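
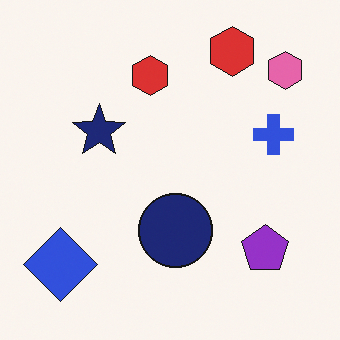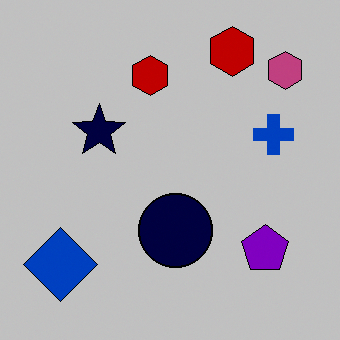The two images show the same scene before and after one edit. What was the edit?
The transformation is: aggressively posterized.

Each flat color has snapped to a coarser quantized level — most visibly, the near-white background has dropped to a flat grey.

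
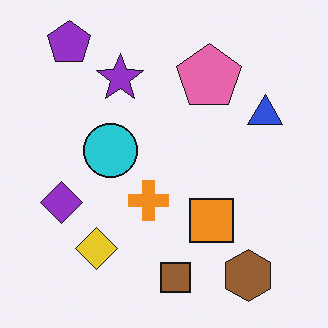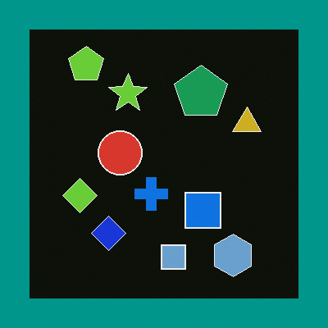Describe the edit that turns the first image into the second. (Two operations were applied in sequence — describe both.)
The second image is the first color-inverted (negative), then framed with a teal border.

The light background has become dark and every shape's color is its complement — a photographic negative. A solid teal frame runs around the edge of the second image, with the content slightly shrunk inside it.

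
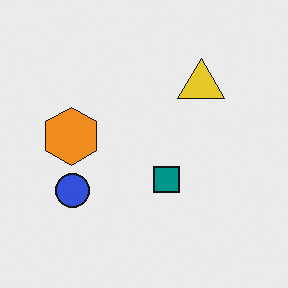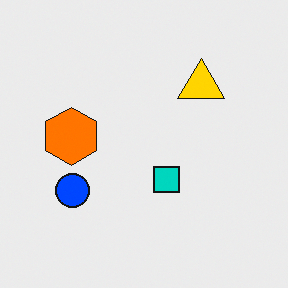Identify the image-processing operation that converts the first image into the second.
The image was heavily oversaturated.

All colors are more vivid — a global saturation change.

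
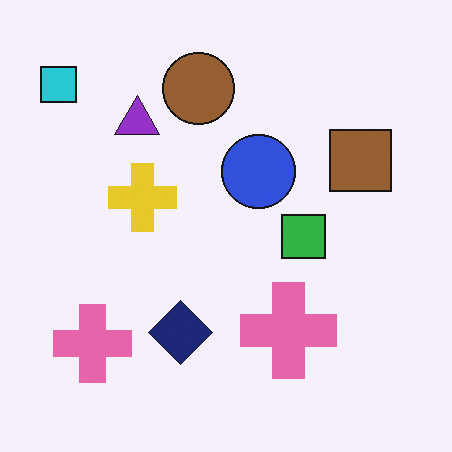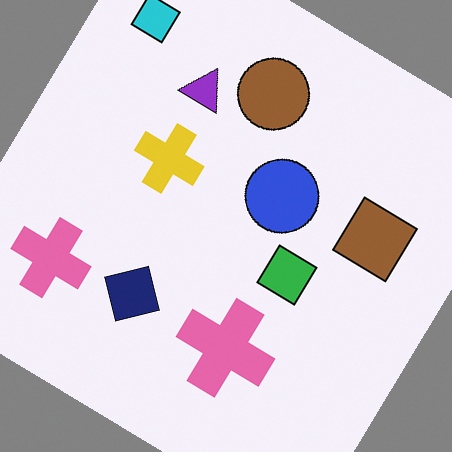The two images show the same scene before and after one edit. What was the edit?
The second image is the first rotated clockwise by a large amount — several tens of degrees.

Every shape is tilted by the same angle and the image corners show triangular fill wedges — a whole-image rotation by a non-right angle.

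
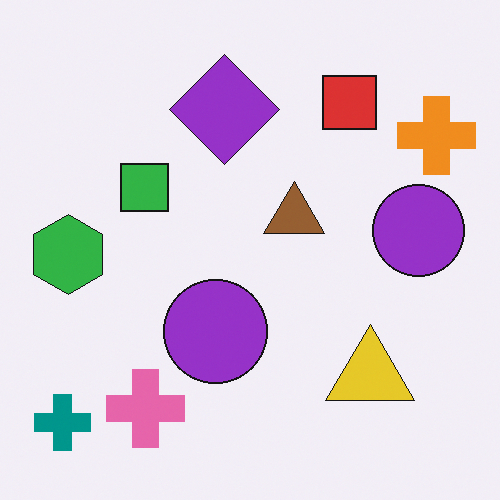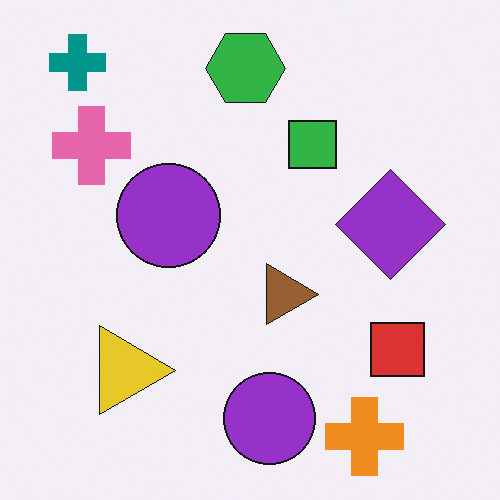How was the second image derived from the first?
The transformation is: rotated 90° clockwise.

The teal cross sits in the bottom-left of the first image and the top-left of the second — consistent with a whole-image 90° clockwise rotation.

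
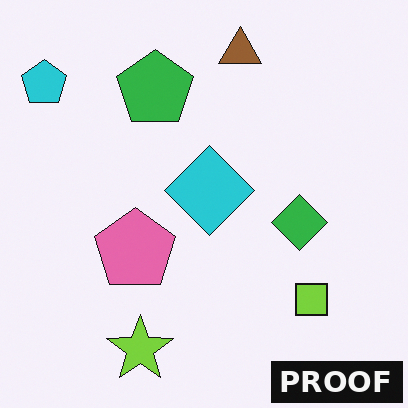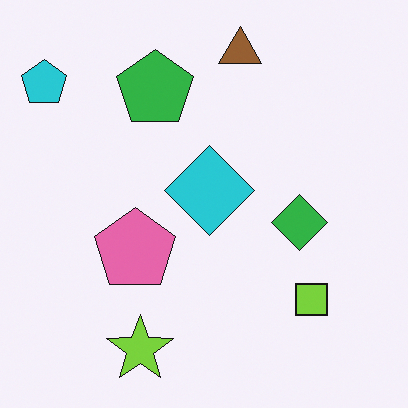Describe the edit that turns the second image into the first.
The transformation is: watermarked with the text "PROOF" in the lower-right corner.

A dark label reading "PROOF" appears in the lower-right corner.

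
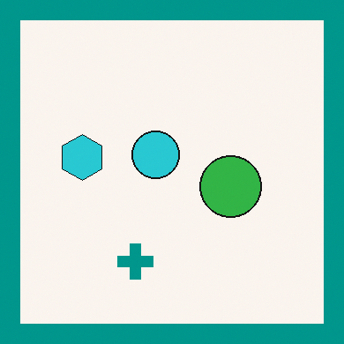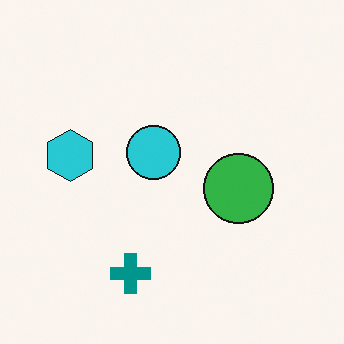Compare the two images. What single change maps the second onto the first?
The first image is the second framed with a teal border.

A solid teal frame runs around the edge of the first image, with the content slightly shrunk inside it.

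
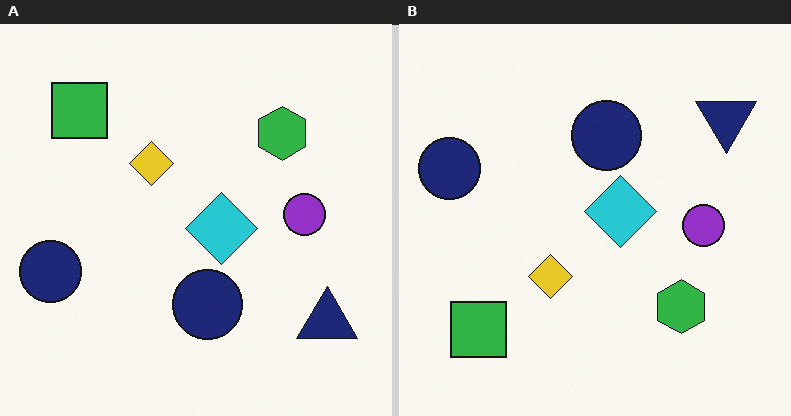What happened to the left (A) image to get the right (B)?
The transformation is: flipped vertically (top ↔ bottom).

The green square is in the top-left of the left (A) image and the bottom-left of the right (B) — shapes on opposite sides of the horizontal midline have swapped in a mirror flip.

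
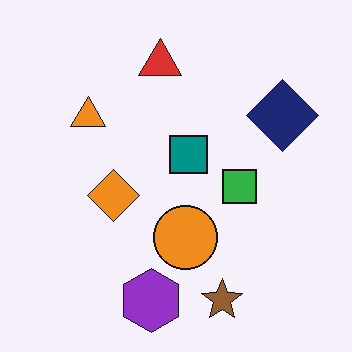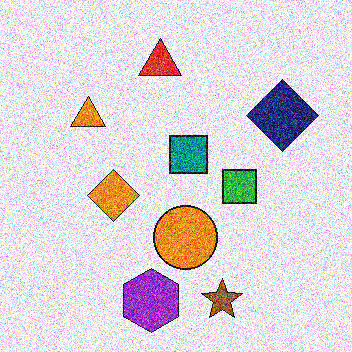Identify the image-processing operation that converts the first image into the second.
The image was degraded with heavy additive noise.

Random speckle covers the whole image, including the flat background.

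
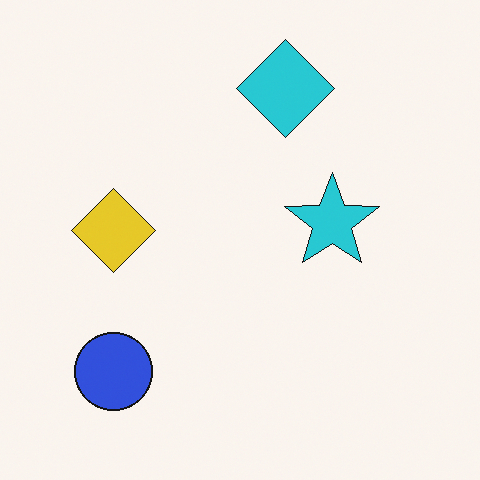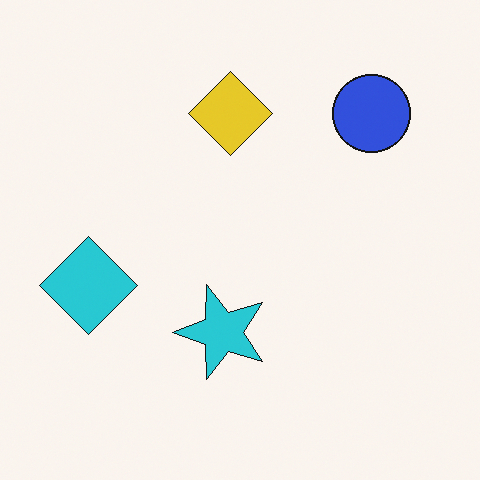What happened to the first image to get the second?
This is the original image transposed (reflected across the top-left ↔ bottom-right diagonal).

Shapes have swapped their row and column positions — what was in the top-right is now in the bottom-left — a diagonal reflection.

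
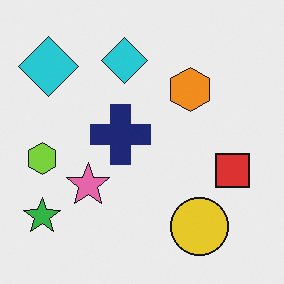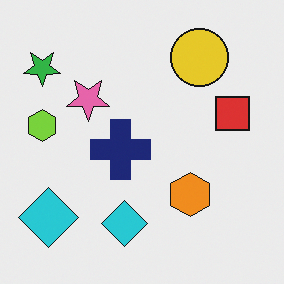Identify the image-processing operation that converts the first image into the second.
It was flipped vertically (top ↔ bottom).

The yellow circle is in the bottom-right of the first image and the top-right of the second — shapes on opposite sides of the horizontal midline have swapped in a mirror flip.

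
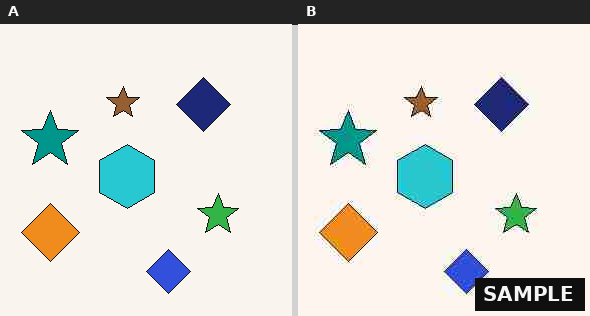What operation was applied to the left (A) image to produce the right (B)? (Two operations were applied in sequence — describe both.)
The right (B) image is the left (A) heavily JPEG-compressed with obvious blocking artifacts, then watermarked with the text "SAMPLE" in the lower-right corner.

Blocky 8×8 compression artifacts appear around shape edges and the flat background shows ringing — characteristic JPEG degradation. A dark label reading "SAMPLE" appears in the lower-right corner.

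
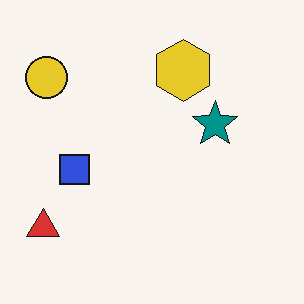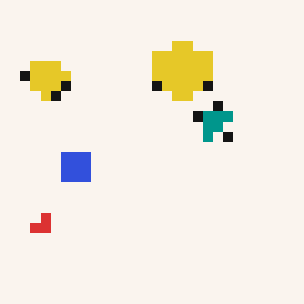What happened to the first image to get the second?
This is the original image heavily pixelated into large blocks.

Shapes are reduced to large square blocks; fine edges and outlines are lost — a downscale-then-upscale (mosaic) effect.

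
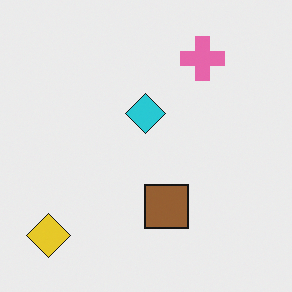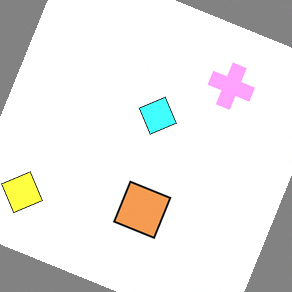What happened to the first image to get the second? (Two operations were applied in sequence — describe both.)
The image was noticeably brightened, then rotated clockwise by a clearly visible amount.

Every pixel — background and shapes alike — is uniformly brightened. Every shape is tilted by the same angle and the image corners show triangular fill wedges — a whole-image rotation by a non-right angle.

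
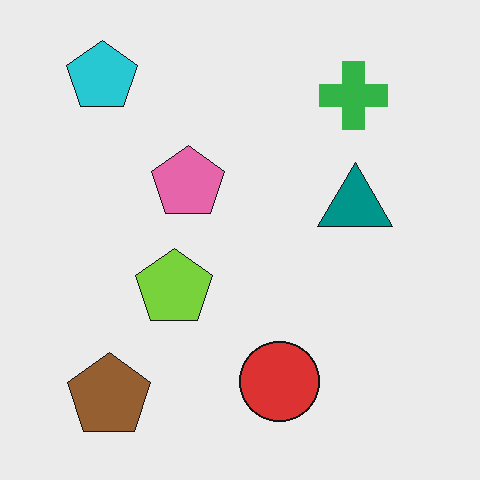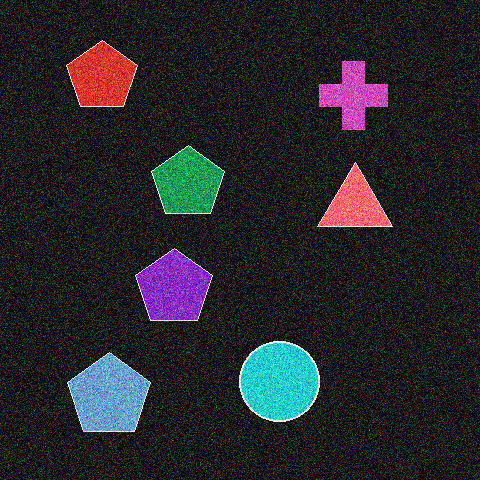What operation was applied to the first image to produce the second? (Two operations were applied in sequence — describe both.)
Color-inverted (negative), then degraded with strong gaussian noise.

The light background has become dark and every shape's color is its complement — a photographic negative. Random speckle covers the whole image, including the flat background.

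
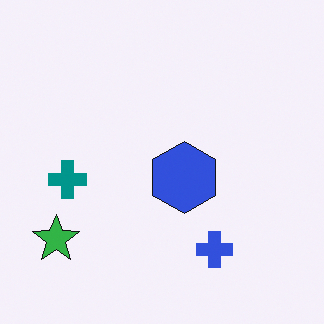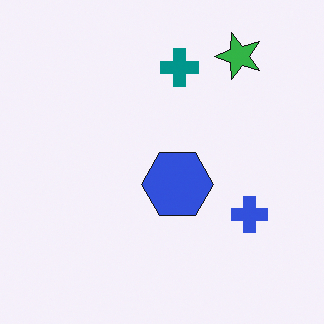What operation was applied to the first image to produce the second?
The second image is the first transposed (reflected across the top-left ↔ bottom-right diagonal).

Shapes have swapped their row and column positions — what was in the top-right is now in the bottom-left — a diagonal reflection.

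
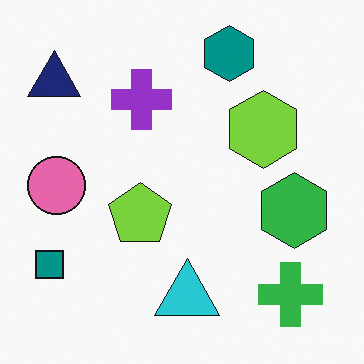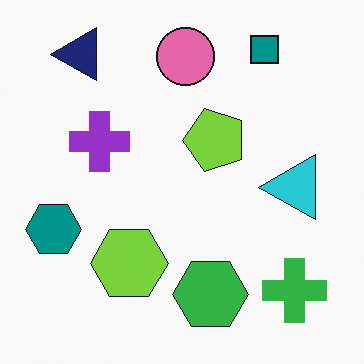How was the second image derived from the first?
The image was transposed (reflected across the top-left ↔ bottom-right diagonal).

Shapes have swapped their row and column positions — what was in the top-right is now in the bottom-left — a diagonal reflection.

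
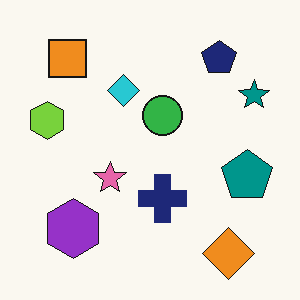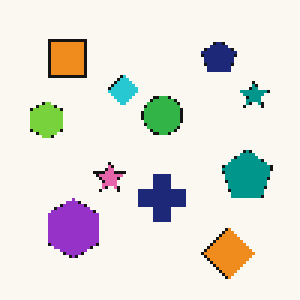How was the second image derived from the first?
The transformation is: lightly pixelated (a mild mosaic effect).

Shapes are reduced to large square blocks; fine edges and outlines are lost — a downscale-then-upscale (mosaic) effect.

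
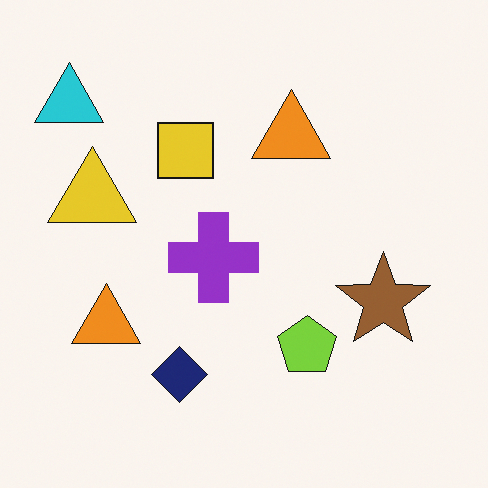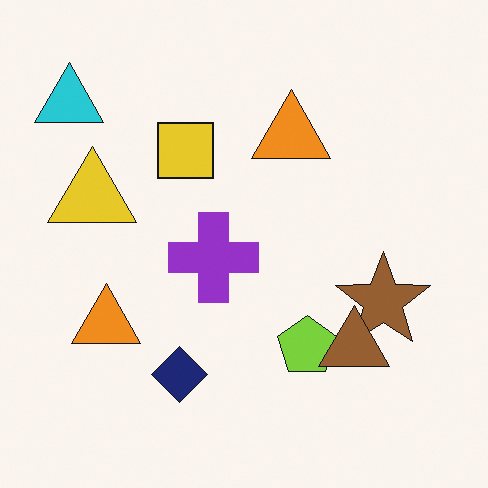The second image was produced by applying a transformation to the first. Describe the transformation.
It was overlaid with an additional brown triangle.

A brown triangle appears in the second image that is absent from the first.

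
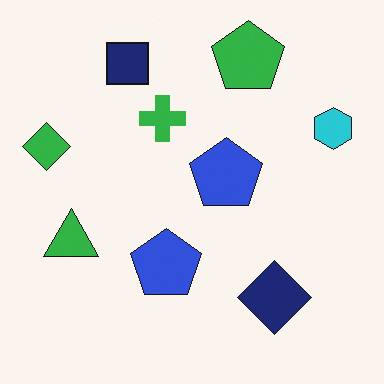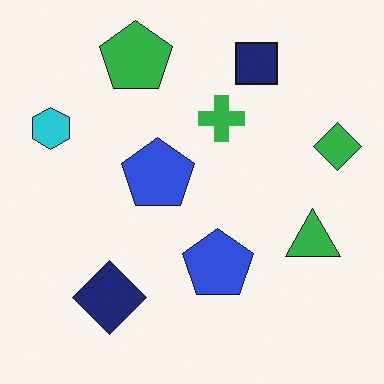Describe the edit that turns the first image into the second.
This is the original image flipped horizontally (left ↔ right).

The green diamond is in the left of the first image and the right of the second — shapes on opposite sides of the vertical midline have swapped in a mirror flip.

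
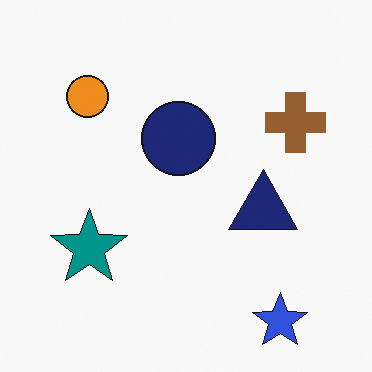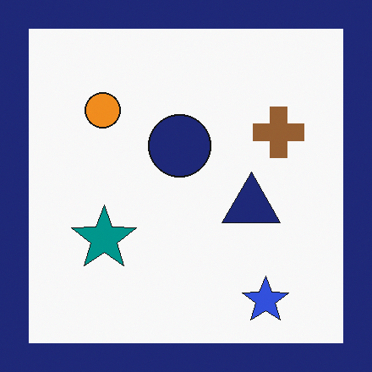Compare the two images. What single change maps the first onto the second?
Framed with a navy border.

A solid navy frame runs around the edge of the second image, with the content slightly shrunk inside it.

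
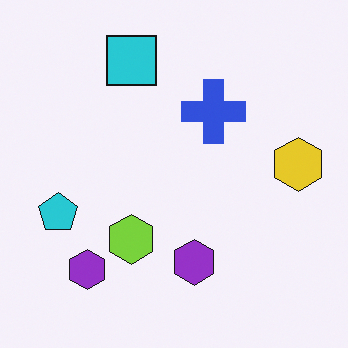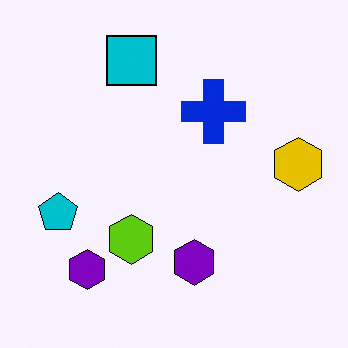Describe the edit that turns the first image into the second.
It was given slightly increased contrast.

Tones are pushed away from mid-grey across the whole image — a global contrast change.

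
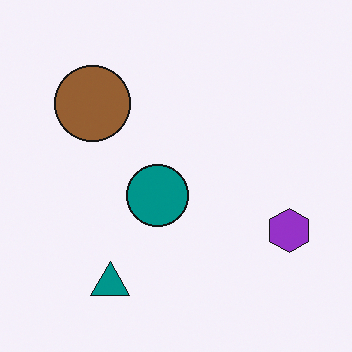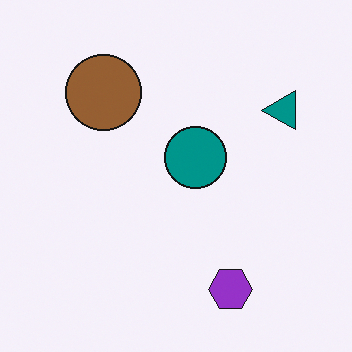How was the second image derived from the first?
It was transposed (reflected across the top-left ↔ bottom-right diagonal).

Shapes have swapped their row and column positions — what was in the top-right is now in the bottom-left — a diagonal reflection.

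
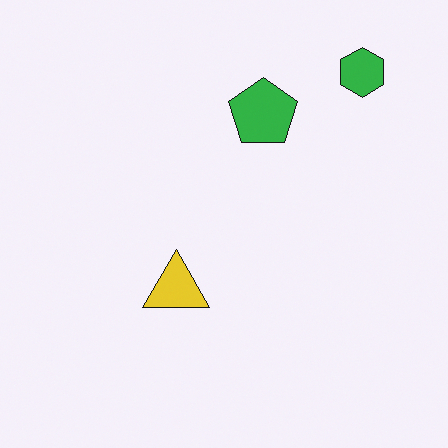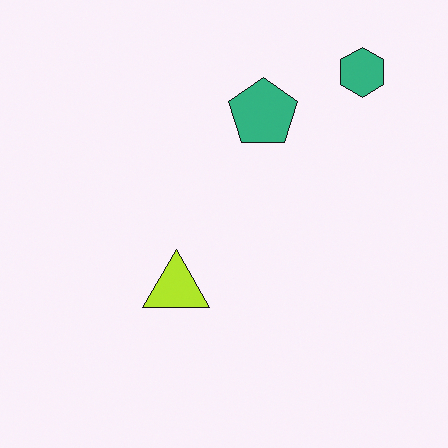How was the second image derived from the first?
The image was hue-shifted by a small amount.

Every shape's color has rotated by the same amount around the hue wheel — a uniform hue shift.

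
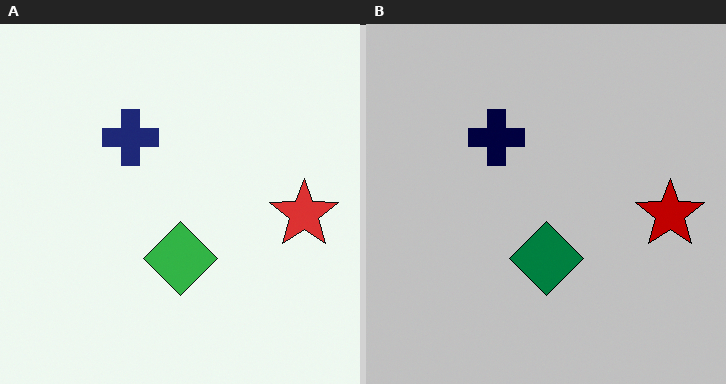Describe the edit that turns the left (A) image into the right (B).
The transformation is: heavily posterized to just a handful of flat colors.

Each flat color has snapped to a coarser quantized level — most visibly, the near-white background has dropped to a flat grey.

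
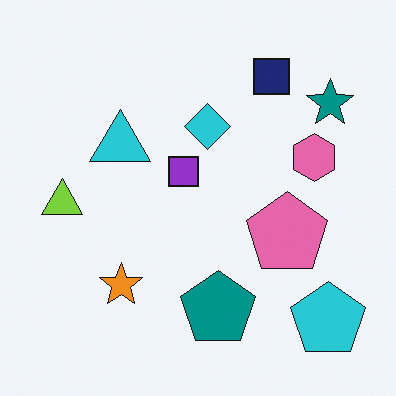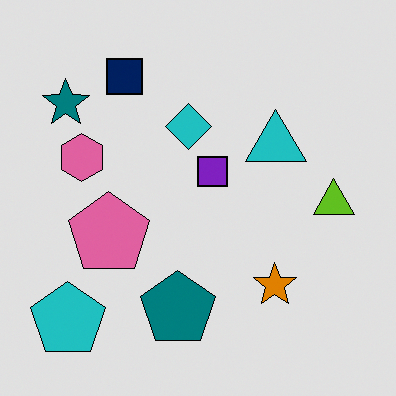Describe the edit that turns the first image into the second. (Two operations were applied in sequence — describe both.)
The second image is the first flipped horizontally (left ↔ right), then moderately posterized.

The lime triangle is in the left of the first image and the right of the second — shapes on opposite sides of the vertical midline have swapped in a mirror flip. Each flat color has snapped to a coarser quantized level — most visibly, the near-white background has dropped to a flat grey.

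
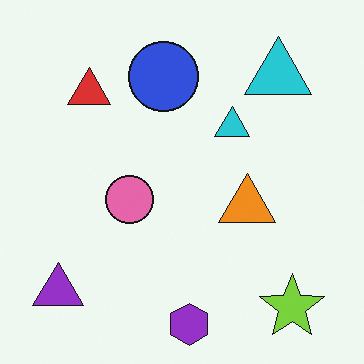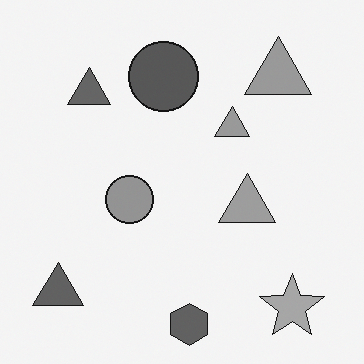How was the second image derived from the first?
The image was converted to grayscale.

All color is removed — every shape is now a shade of grey.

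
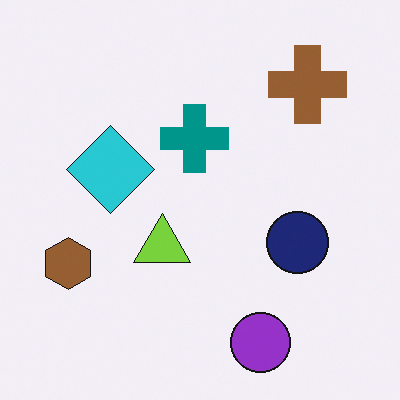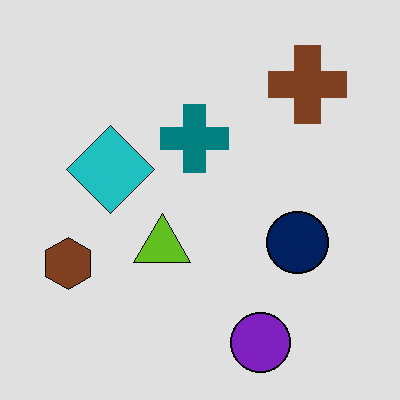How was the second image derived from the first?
The second image is the first posterized to a reduced palette.

Each flat color has snapped to a coarser quantized level — most visibly, the near-white background has dropped to a flat grey.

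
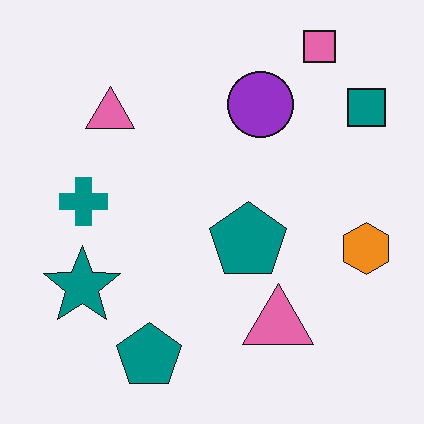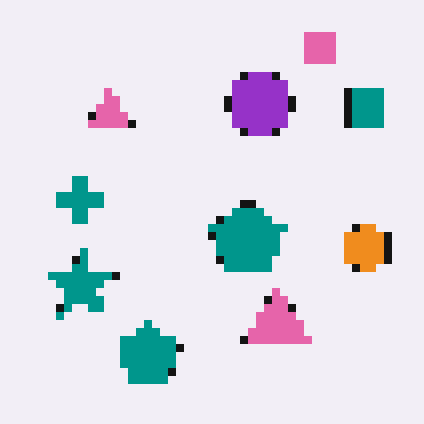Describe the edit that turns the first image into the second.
The transformation is: moderately pixelated.

Shapes are reduced to large square blocks; fine edges and outlines are lost — a downscale-then-upscale (mosaic) effect.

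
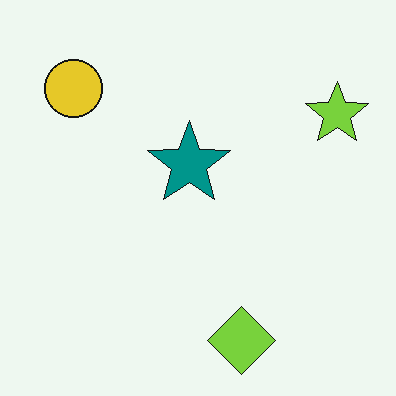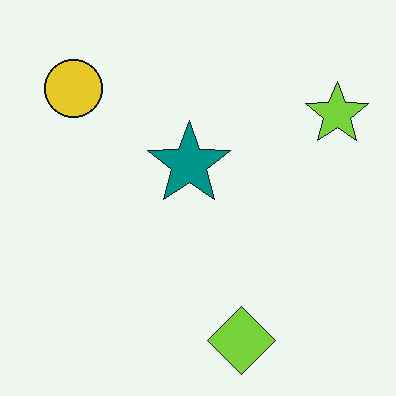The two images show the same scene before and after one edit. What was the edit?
The image was JPEG-compressed with visible artifacts.

Blocky 8×8 compression artifacts appear around shape edges and the flat background shows ringing — characteristic JPEG degradation.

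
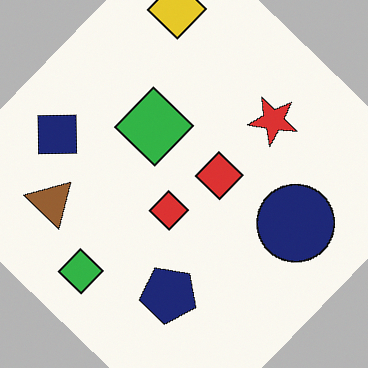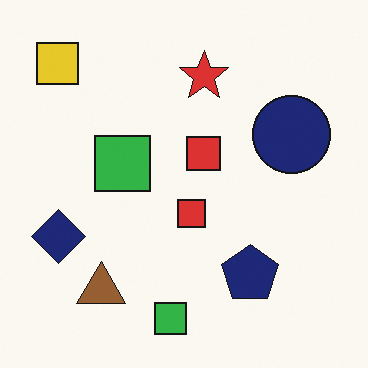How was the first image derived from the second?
The first image is the second rotated clockwise by a large amount — several tens of degrees.

Every shape is tilted by the same angle and the image corners show triangular fill wedges — a whole-image rotation by a non-right angle.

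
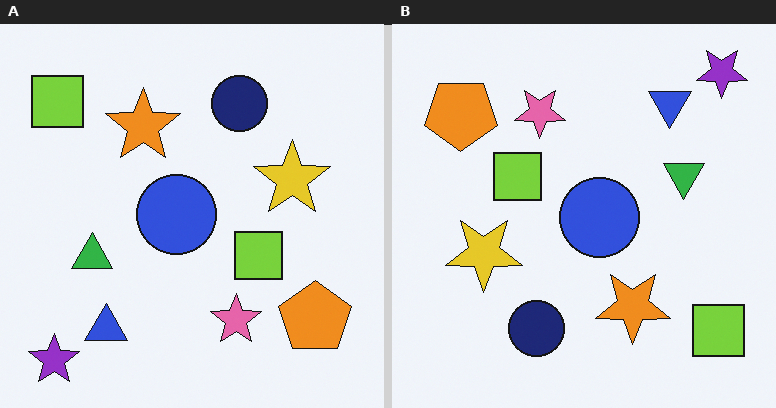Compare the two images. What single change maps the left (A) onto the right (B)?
The right (B) image is the left (A) rotated 180°.

The purple star sits in the bottom-left of the left (A) image and the top-right of the right (B) — consistent with a whole-image 180° rotation.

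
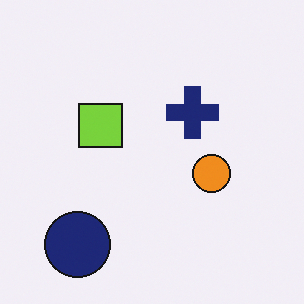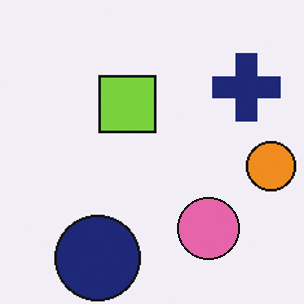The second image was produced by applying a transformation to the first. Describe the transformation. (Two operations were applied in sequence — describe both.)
The transformation is: cropped slightly and scaled back up, then overlaid with an additional pink circle.

The visible shapes are larger and the field of view is narrower; shapes near the original edges may be partly or wholly outside the frame — a crop-and-rescale. A pink circle appears in the second image that is absent from the first.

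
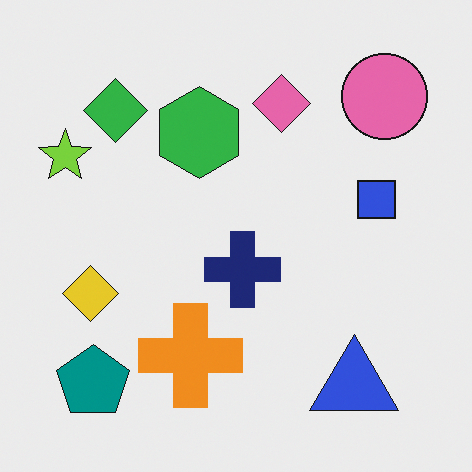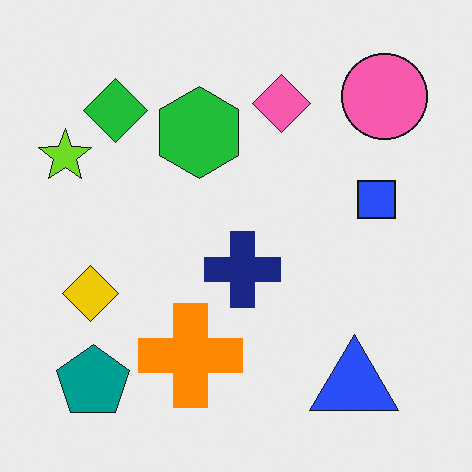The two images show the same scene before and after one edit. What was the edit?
It was slightly oversaturated.

All colors are more vivid — a global saturation change.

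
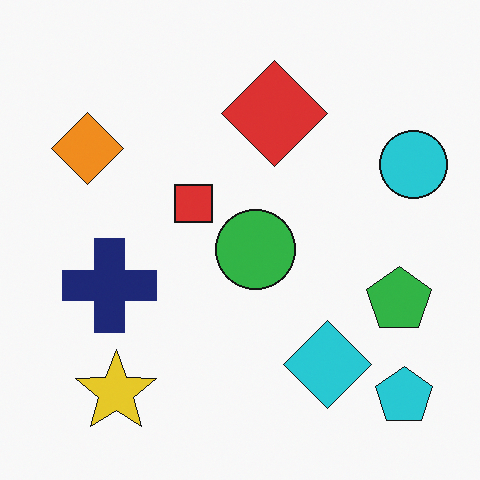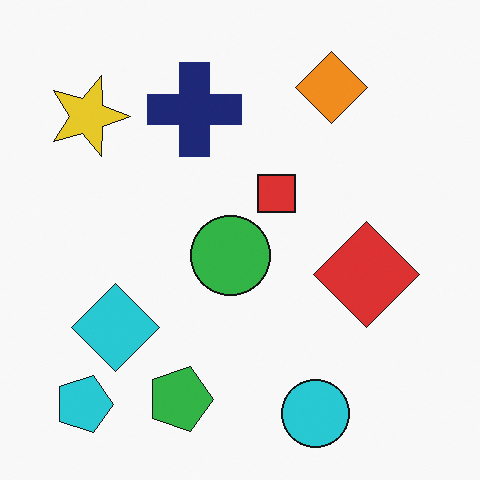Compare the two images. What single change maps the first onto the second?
This is the original image rotated 90° clockwise.

The cyan pentagon sits in the bottom-right of the first image and the bottom-left of the second — consistent with a whole-image 90° clockwise rotation.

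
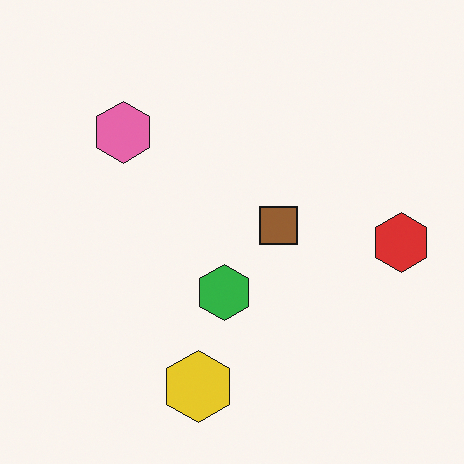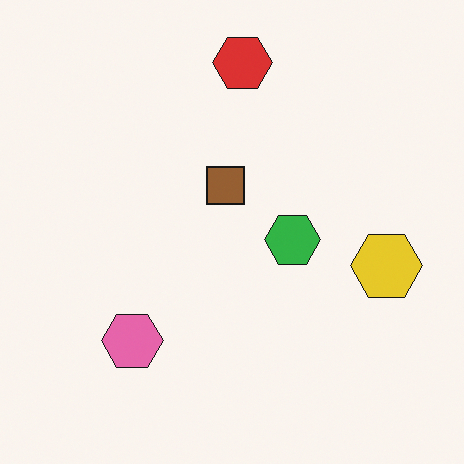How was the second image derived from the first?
The transformation is: rotated 90° counter-clockwise.

The red hexagon sits in the right of the first image and the top of the second — consistent with a whole-image 90° counter-clockwise rotation.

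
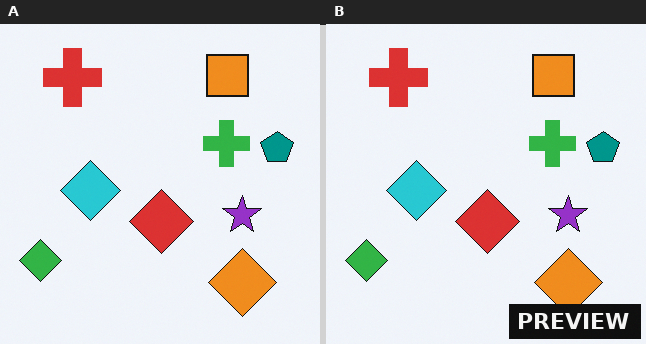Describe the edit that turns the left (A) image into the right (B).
The image was watermarked with the text "PREVIEW" in the lower-right corner.

A dark label reading "PREVIEW" appears in the lower-right corner.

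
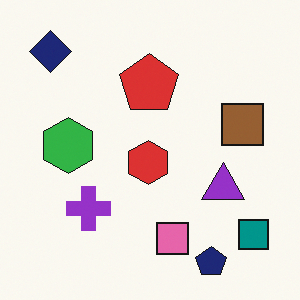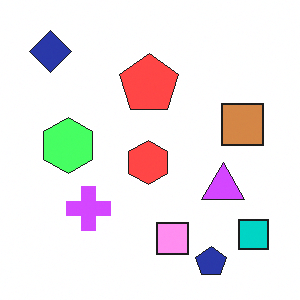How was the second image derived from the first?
It was brightened a lot.

Every pixel — background and shapes alike — is uniformly brightened.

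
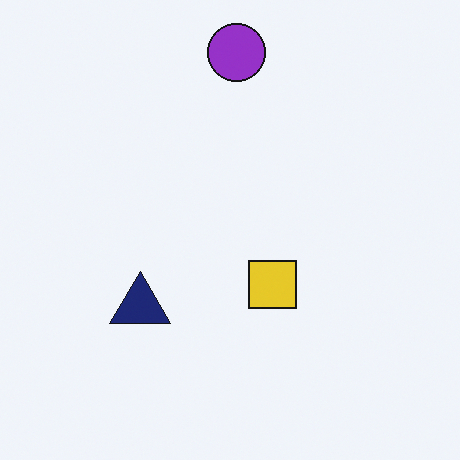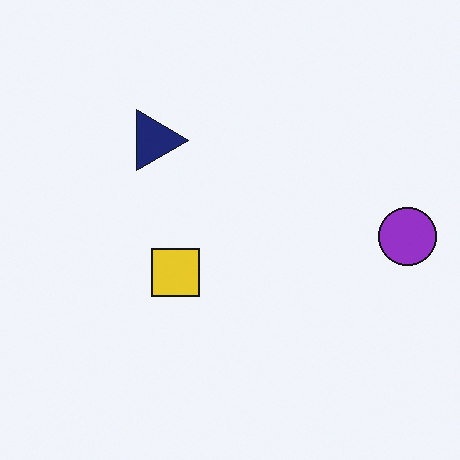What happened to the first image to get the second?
The transformation is: rotated 90° clockwise.

The purple circle sits in the top of the first image and the right of the second — consistent with a whole-image 90° clockwise rotation.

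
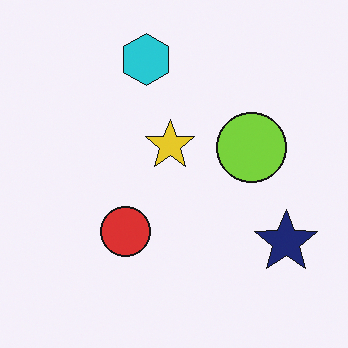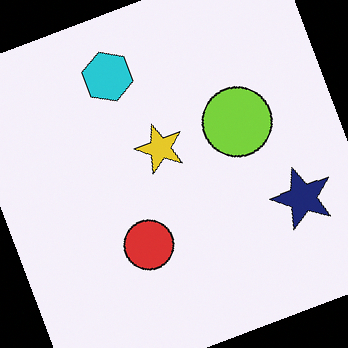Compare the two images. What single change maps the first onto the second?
Rotated counter-clockwise by a moderate amount.

Every shape is tilted by the same angle and the image corners show triangular fill wedges — a whole-image rotation by a non-right angle.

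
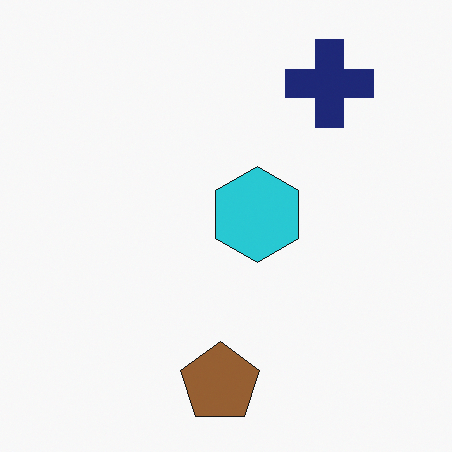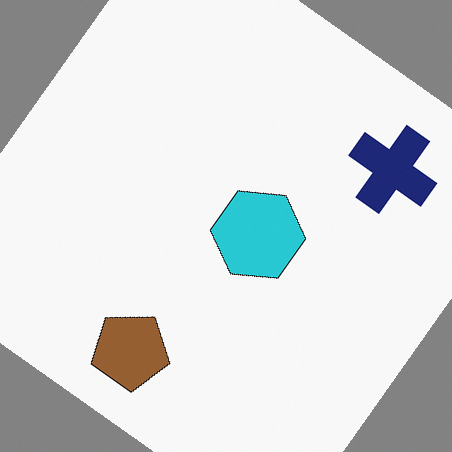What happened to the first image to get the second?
Rotated clockwise by a large amount — several tens of degrees.

Every shape is tilted by the same angle and the image corners show triangular fill wedges — a whole-image rotation by a non-right angle.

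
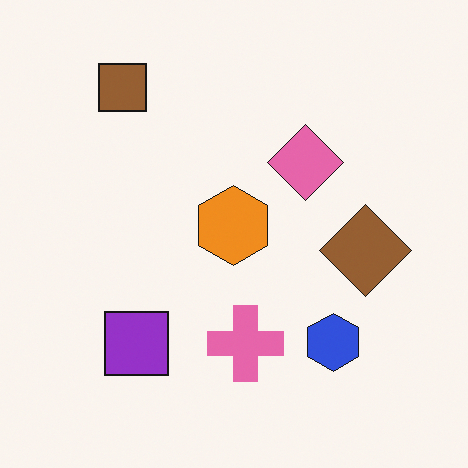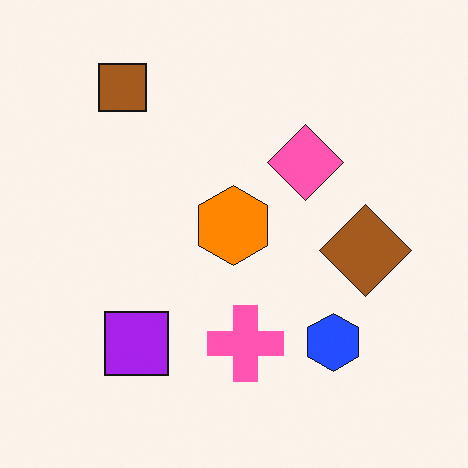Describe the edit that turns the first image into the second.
It was slightly oversaturated.

All colors are more vivid — a global saturation change.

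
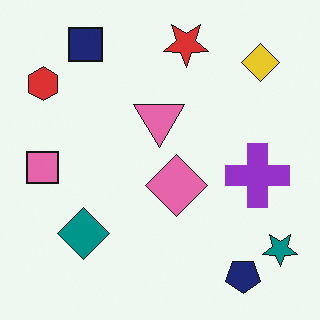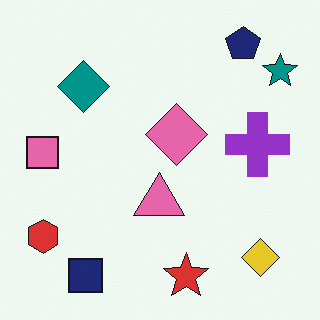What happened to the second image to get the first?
The image was flipped vertically (top ↔ bottom).

The navy pentagon is in the top-right of the second image and the bottom-right of the first — shapes on opposite sides of the horizontal midline have swapped in a mirror flip.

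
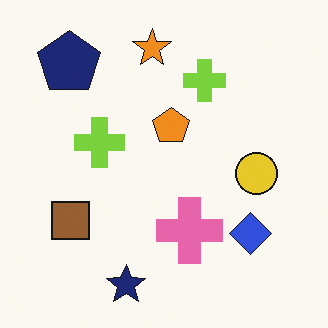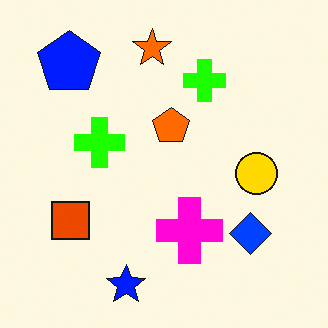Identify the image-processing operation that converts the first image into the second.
The image was heavily oversaturated.

All colors are more vivid — a global saturation change.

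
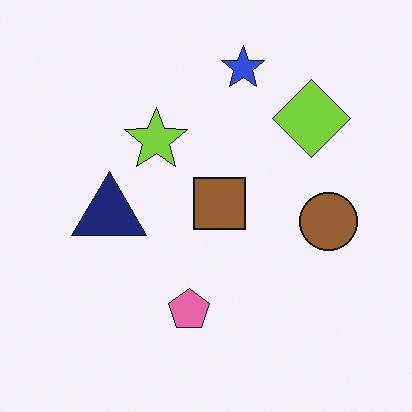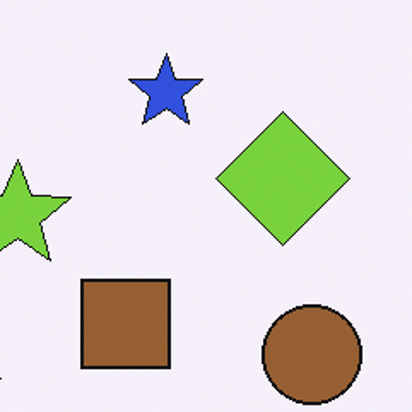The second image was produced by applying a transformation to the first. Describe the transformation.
This is the original image cropped to a noticeably smaller region and rescaled.

The visible shapes are larger and the field of view is narrower; shapes near the original edges may be partly or wholly outside the frame — a crop-and-rescale.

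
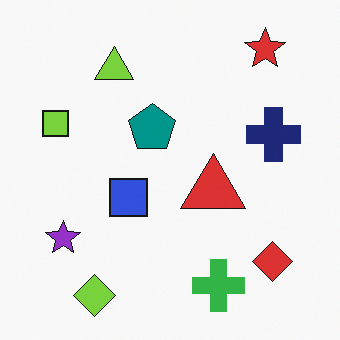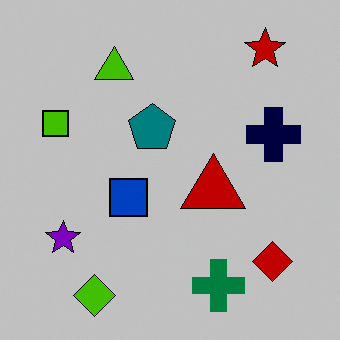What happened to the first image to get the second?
It was aggressively posterized.

Each flat color has snapped to a coarser quantized level — most visibly, the near-white background has dropped to a flat grey.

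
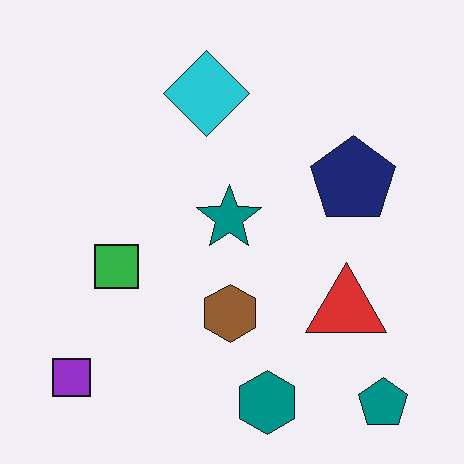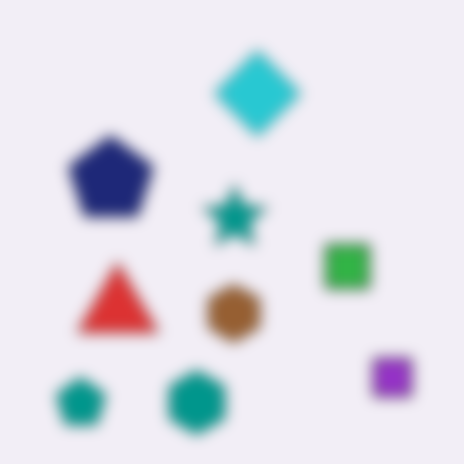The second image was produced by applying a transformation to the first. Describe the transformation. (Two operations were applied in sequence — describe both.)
The second image is the first flipped horizontally (left ↔ right), then heavily blurred.

The purple square is in the bottom-left of the first image and the bottom-right of the second — shapes on opposite sides of the vertical midline have swapped in a mirror flip. Shape edges and outlines are uniformly softened across the whole image.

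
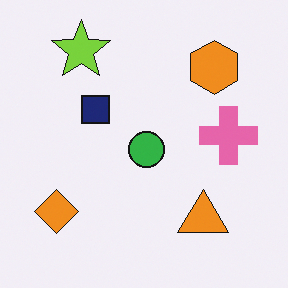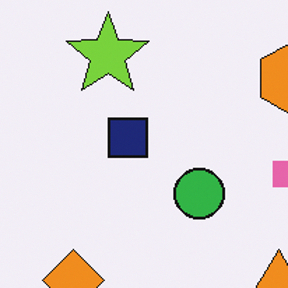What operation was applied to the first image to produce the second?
It was cropped slightly and scaled back up.

The visible shapes are larger and the field of view is narrower; shapes near the original edges may be partly or wholly outside the frame — a crop-and-rescale.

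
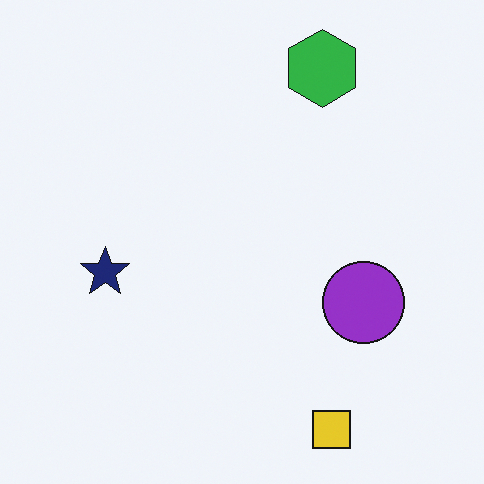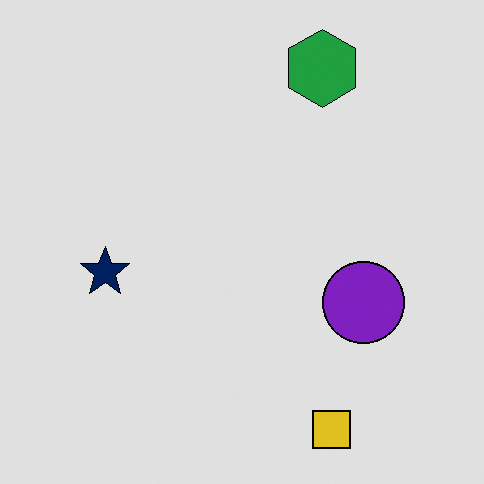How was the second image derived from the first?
This is the original image moderately posterized.

Each flat color has snapped to a coarser quantized level — most visibly, the near-white background has dropped to a flat grey.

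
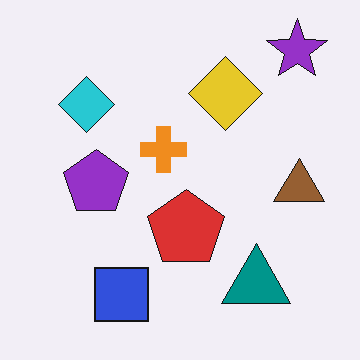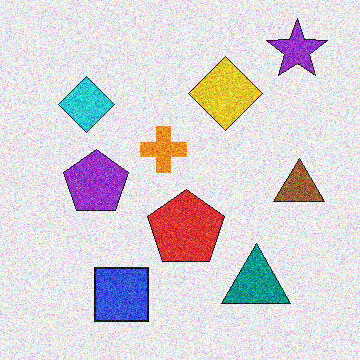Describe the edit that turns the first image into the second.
The second image is the first degraded with a thick layer of grain.

Random speckle covers the whole image, including the flat background.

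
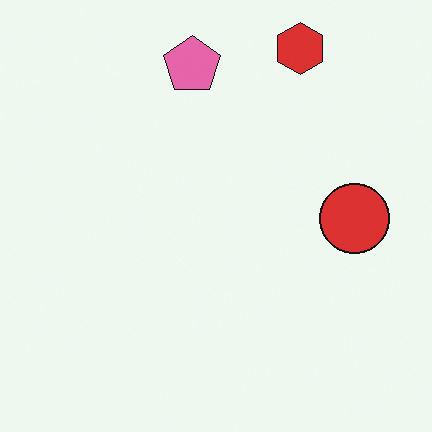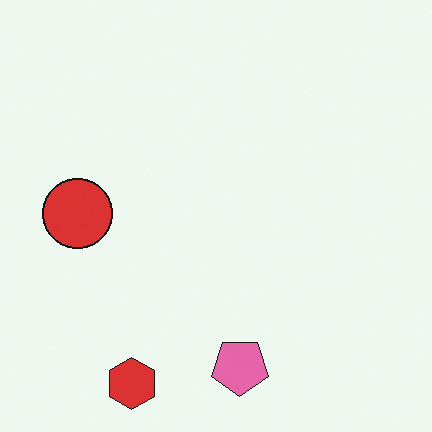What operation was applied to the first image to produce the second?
This is the original image rotated 180°.

The red hexagon sits in the top-right of the first image and the bottom-left of the second — consistent with a whole-image 180° rotation.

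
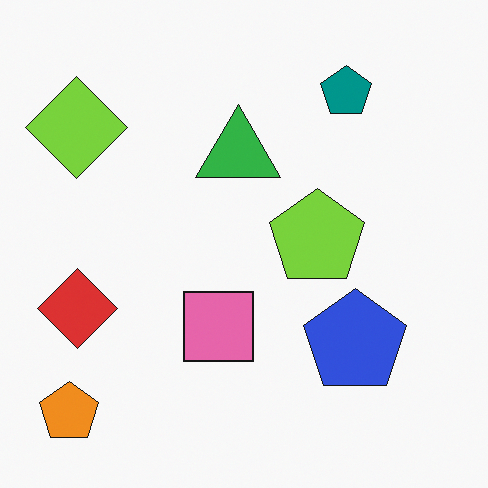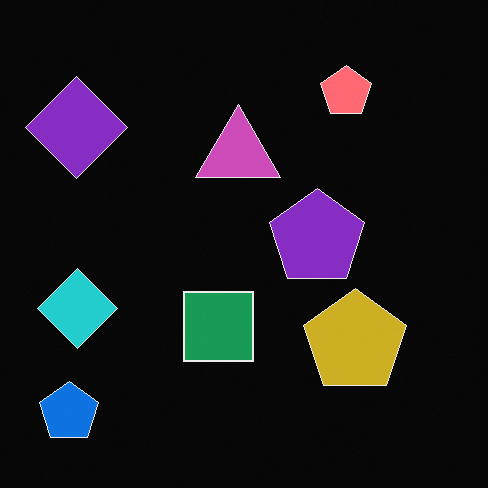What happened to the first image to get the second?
Color-inverted (negative).

The light background has become dark and every shape's color is its complement — a photographic negative.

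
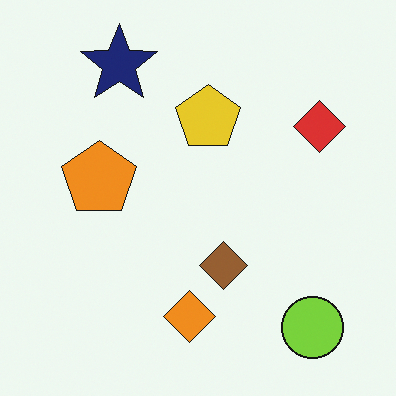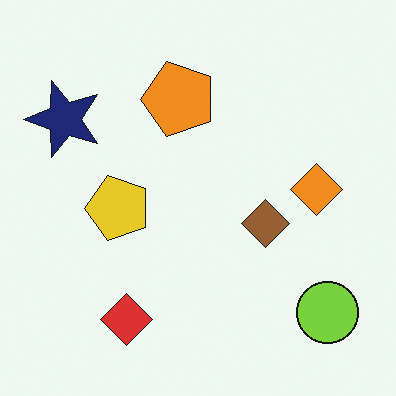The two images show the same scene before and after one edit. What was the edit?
It was transposed (reflected across the top-left ↔ bottom-right diagonal).

Shapes have swapped their row and column positions — what was in the top-right is now in the bottom-left — a diagonal reflection.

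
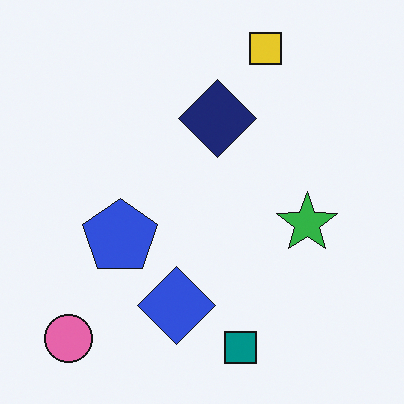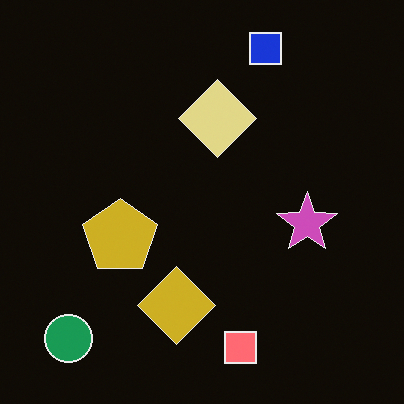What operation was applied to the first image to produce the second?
It was color-inverted (negative).

The light background has become dark and every shape's color is its complement — a photographic negative.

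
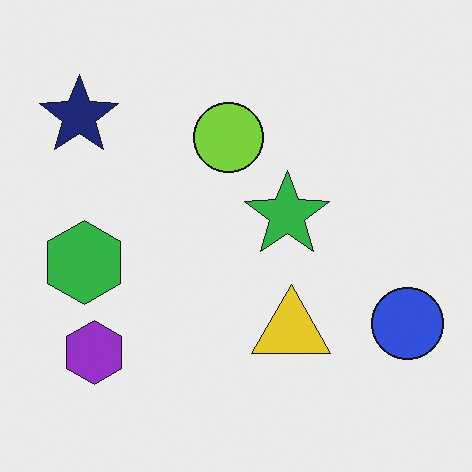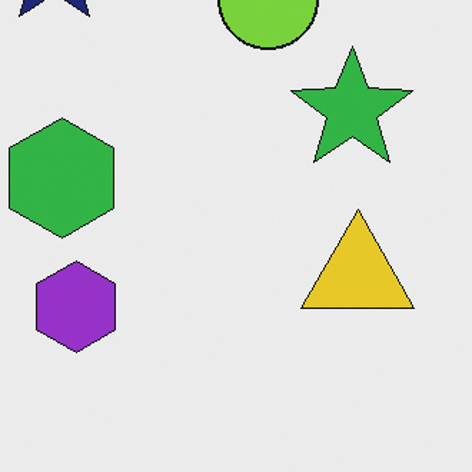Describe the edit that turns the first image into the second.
The second image is the first cropped slightly and scaled back up.

The visible shapes are larger and the field of view is narrower; shapes near the original edges may be partly or wholly outside the frame — a crop-and-rescale.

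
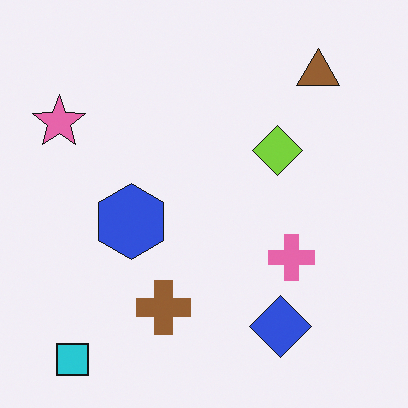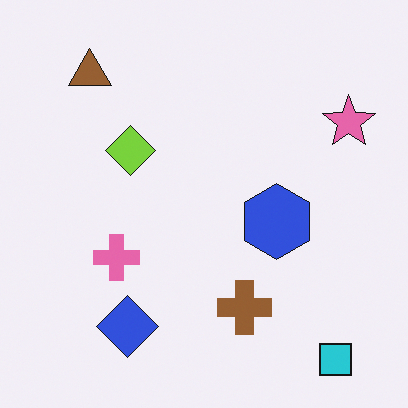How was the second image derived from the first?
This is the original image flipped horizontally (left ↔ right).

The pink star is in the top-left of the first image and the top-right of the second — shapes on opposite sides of the vertical midline have swapped in a mirror flip.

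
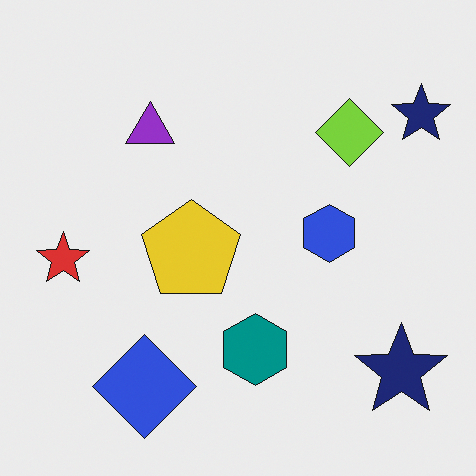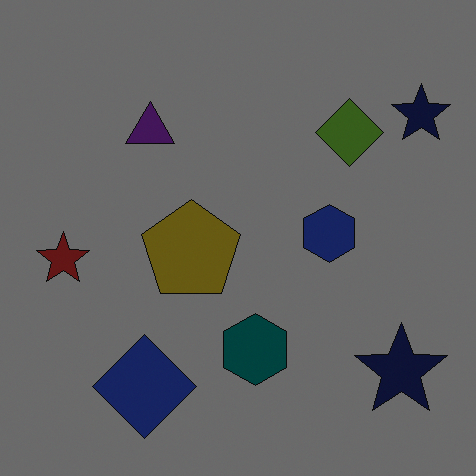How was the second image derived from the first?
Substantially darkened.

Every pixel — background and shapes alike — is uniformly darkened.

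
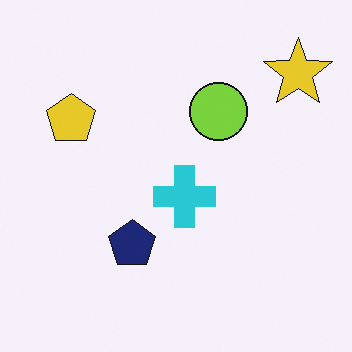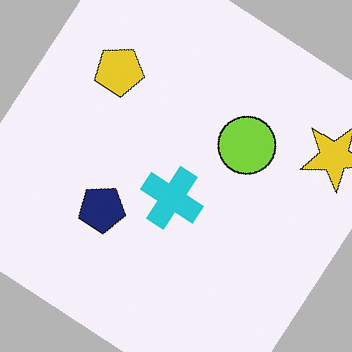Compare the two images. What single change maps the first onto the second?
The image was rotated clockwise by a large amount — several tens of degrees.

Every shape is tilted by the same angle and the image corners show triangular fill wedges — a whole-image rotation by a non-right angle.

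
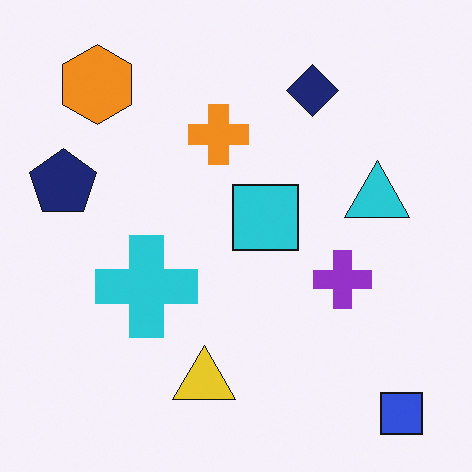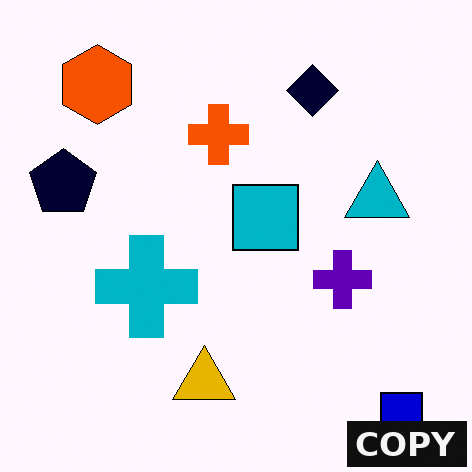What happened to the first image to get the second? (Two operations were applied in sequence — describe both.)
It was boosted in contrast, then watermarked with the text "COPY" in the lower-right corner.

Tones are pushed away from mid-grey across the whole image — a global contrast change. A dark label reading "COPY" appears in the lower-right corner.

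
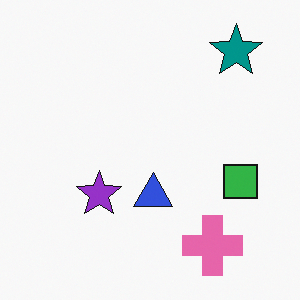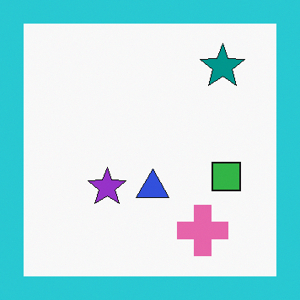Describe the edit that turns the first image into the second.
Framed with a cyan border.

A solid cyan frame runs around the edge of the second image, with the content slightly shrunk inside it.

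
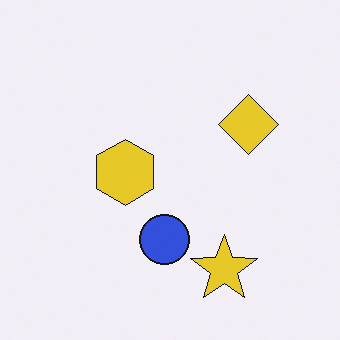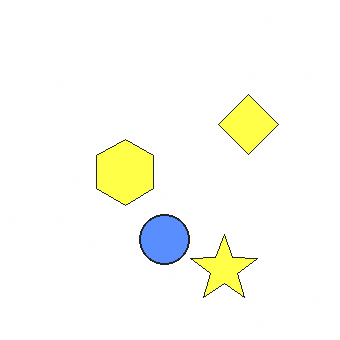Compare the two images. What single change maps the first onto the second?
Brightened a lot.

Every pixel — background and shapes alike — is uniformly brightened.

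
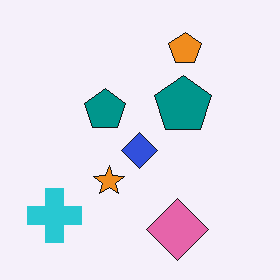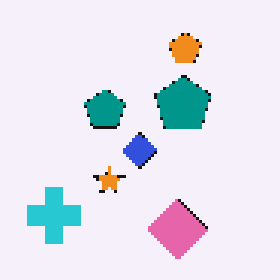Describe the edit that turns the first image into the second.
It was mildly pixelated.

Shapes are reduced to large square blocks; fine edges and outlines are lost — a downscale-then-upscale (mosaic) effect.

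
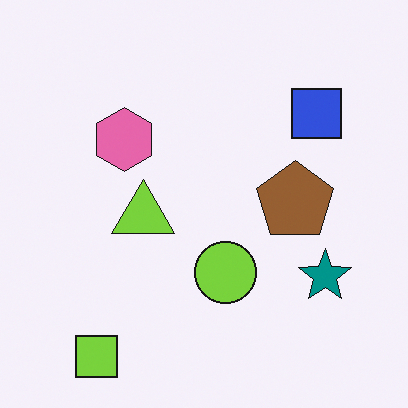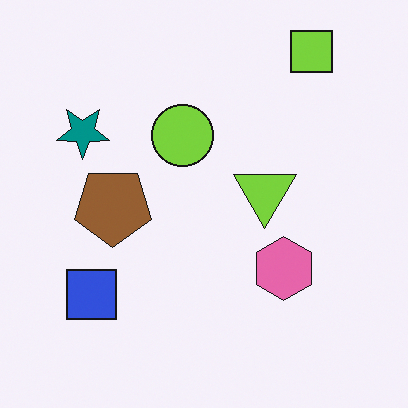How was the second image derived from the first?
The transformation is: rotated 180°.

The lime square sits in the bottom-left of the first image and the top-right of the second — consistent with a whole-image 180° rotation.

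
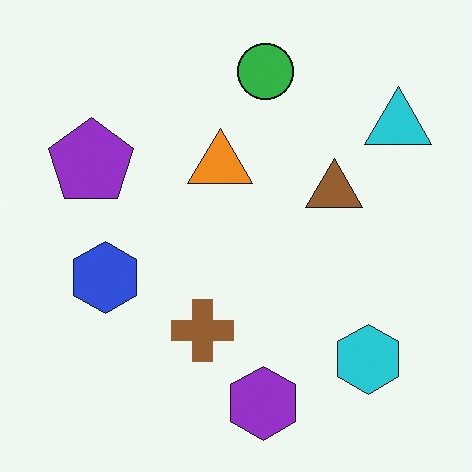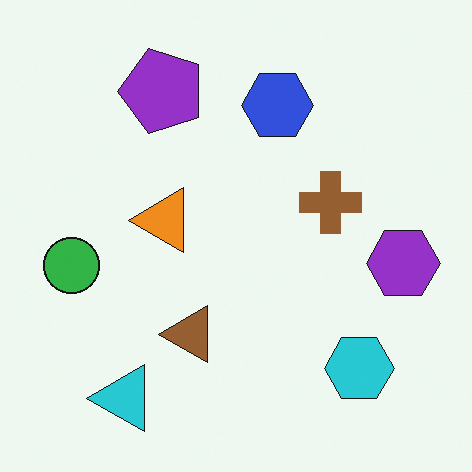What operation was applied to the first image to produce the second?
It was transposed (reflected across the top-left ↔ bottom-right diagonal).

Shapes have swapped their row and column positions — what was in the top-right is now in the bottom-left — a diagonal reflection.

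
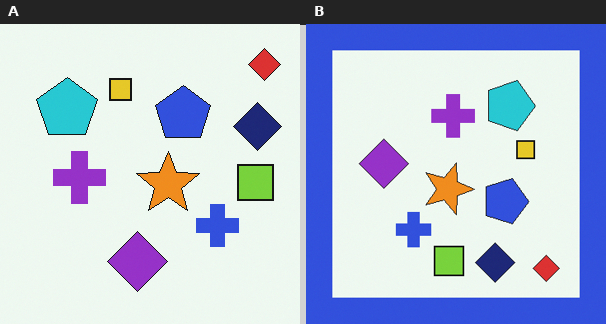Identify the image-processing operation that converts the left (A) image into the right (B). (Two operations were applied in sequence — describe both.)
The image was rotated 90° clockwise, then framed with a blue border.

The red diamond sits in the top-right of the left (A) image and the bottom-right of the right (B) — consistent with a whole-image 90° clockwise rotation. A solid blue frame runs around the edge of the right (B) image, with the content slightly shrunk inside it.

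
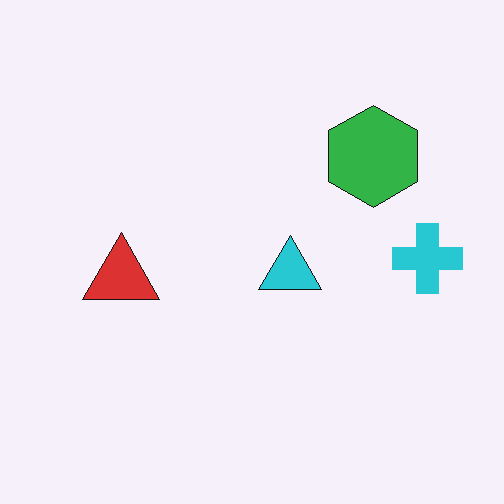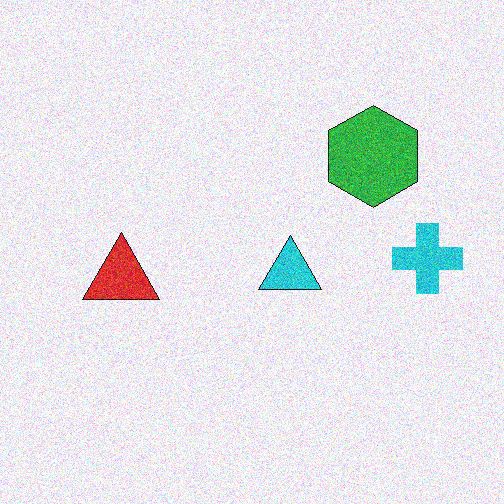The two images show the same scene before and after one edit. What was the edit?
This is the original image degraded with moderate additive noise.

Random speckle covers the whole image, including the flat background.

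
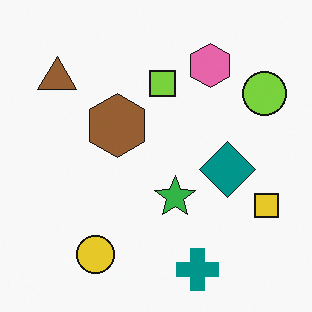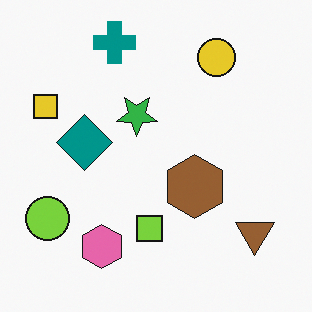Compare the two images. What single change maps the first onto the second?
The second image is the first rotated 180°.

The brown triangle sits in the top-left of the first image and the bottom-right of the second — consistent with a whole-image 180° rotation.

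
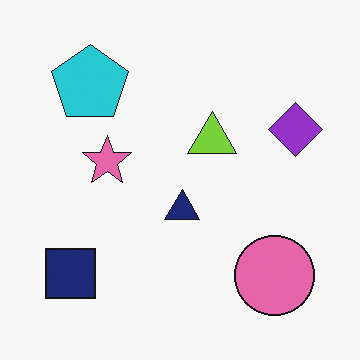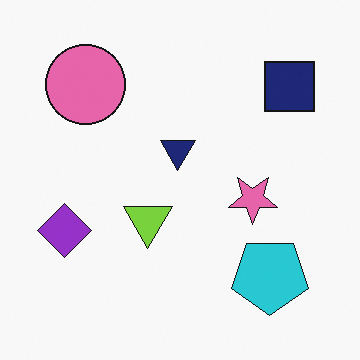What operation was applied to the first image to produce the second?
This is the original image rotated 180°.

The navy square sits in the bottom-left of the first image and the top-right of the second — consistent with a whole-image 180° rotation.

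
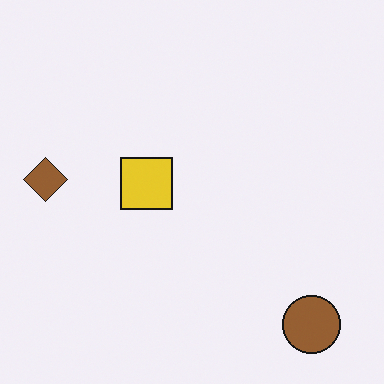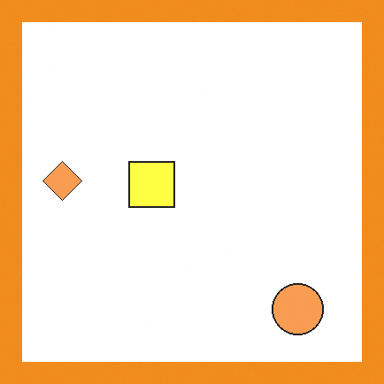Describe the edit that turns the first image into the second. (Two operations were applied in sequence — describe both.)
Brightened a lot, then framed with a orange border.

Every pixel — background and shapes alike — is uniformly brightened. A solid orange frame runs around the edge of the second image, with the content slightly shrunk inside it.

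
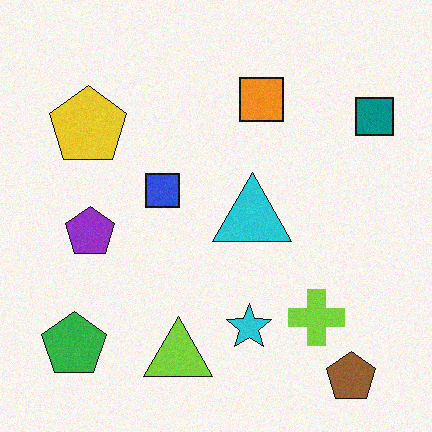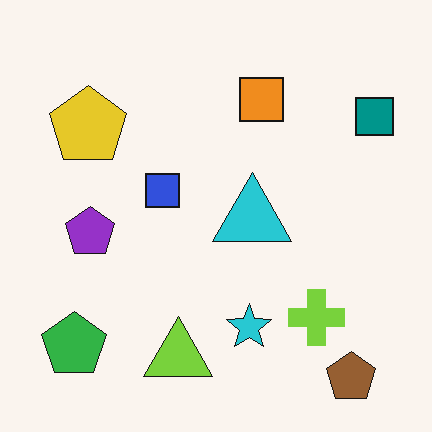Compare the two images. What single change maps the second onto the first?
It was degraded with a light layer of grain.

Random speckle covers the whole image, including the flat background.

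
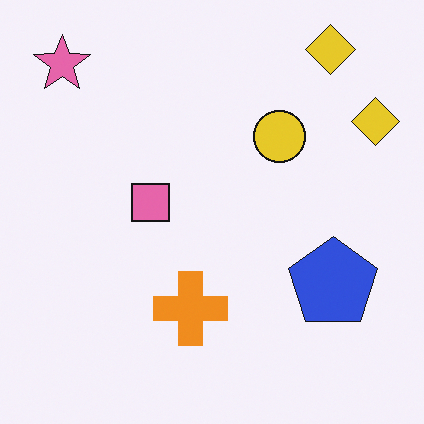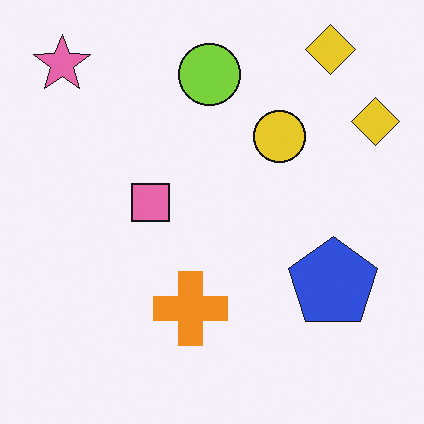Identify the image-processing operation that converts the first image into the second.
Overlaid with an additional lime circle.

A lime circle appears in the second image that is absent from the first.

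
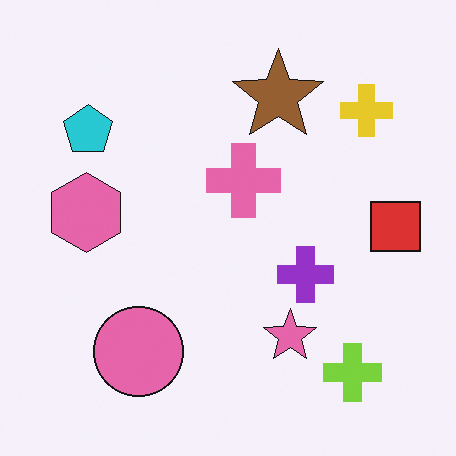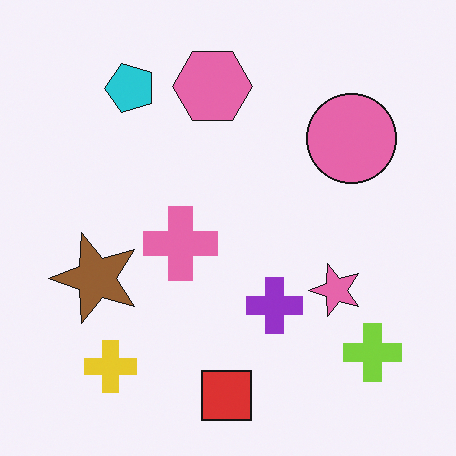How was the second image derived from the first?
Transposed (reflected across the top-left ↔ bottom-right diagonal).

Shapes have swapped their row and column positions — what was in the top-right is now in the bottom-left — a diagonal reflection.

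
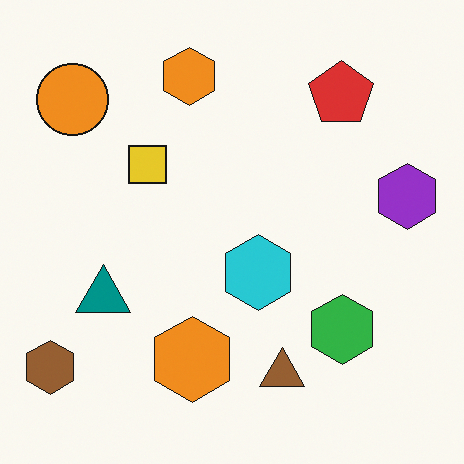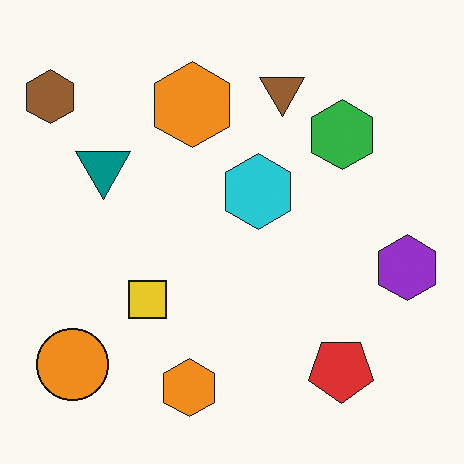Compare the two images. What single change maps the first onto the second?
This is the original image flipped vertically (top ↔ bottom).

The brown triangle is in the bottom of the first image and the top of the second — shapes on opposite sides of the horizontal midline have swapped in a mirror flip.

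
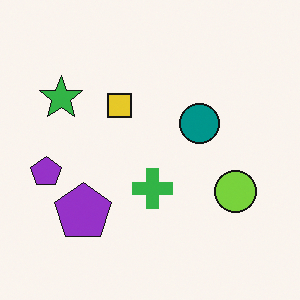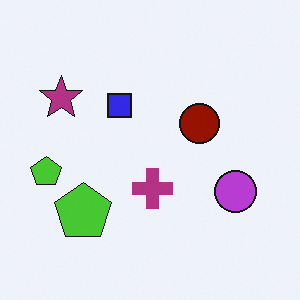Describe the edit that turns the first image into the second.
The second image is the first hue-shifted through roughly half the color wheel.

Every shape's color has rotated by the same amount around the hue wheel — a uniform hue shift.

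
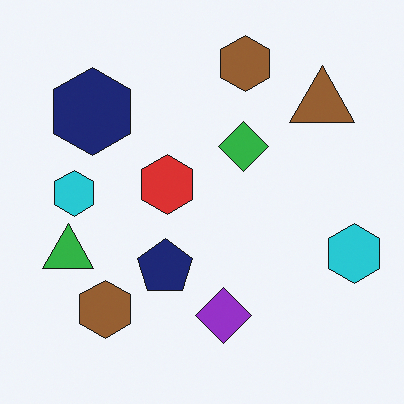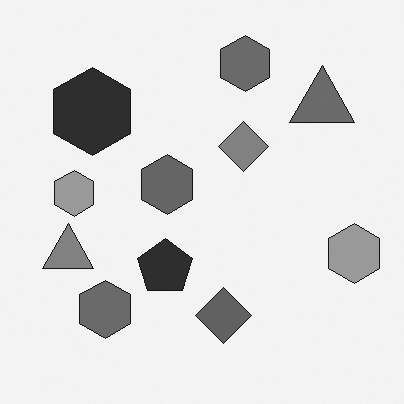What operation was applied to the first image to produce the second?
It was converted to grayscale.

All color is removed — every shape is now a shade of grey.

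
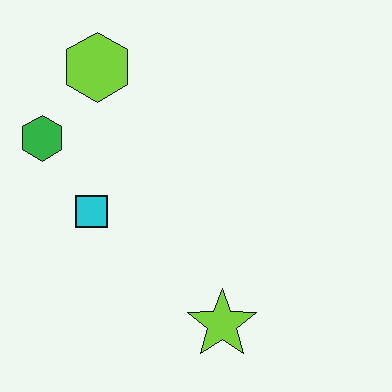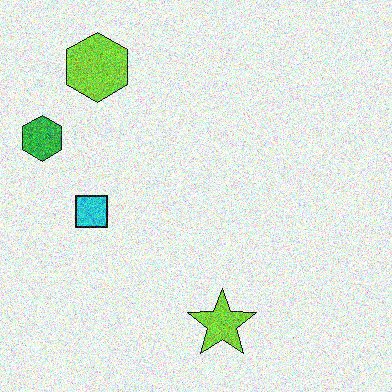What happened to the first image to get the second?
Degraded with a thick layer of grain.

Random speckle covers the whole image, including the flat background.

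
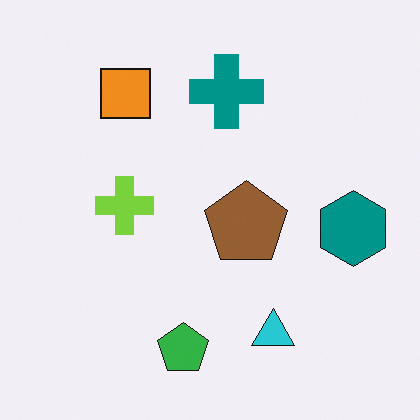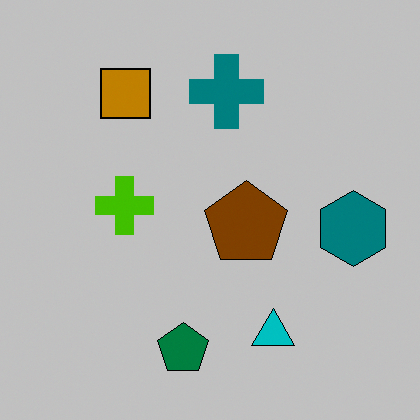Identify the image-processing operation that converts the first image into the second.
This is the original image aggressively posterized.

Each flat color has snapped to a coarser quantized level — most visibly, the near-white background has dropped to a flat grey.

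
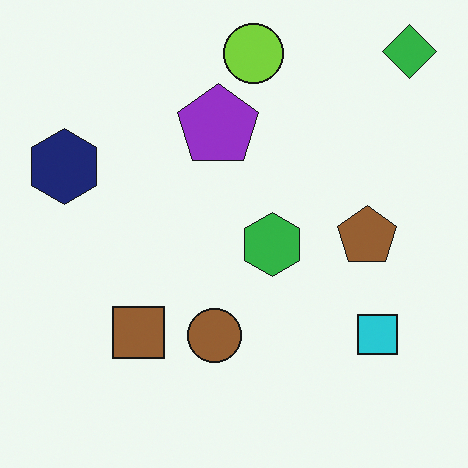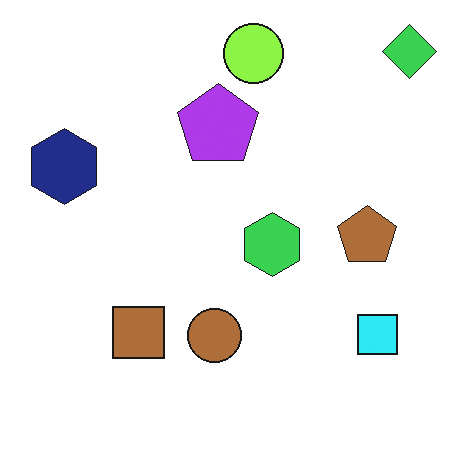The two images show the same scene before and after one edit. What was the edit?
Slightly brightened.

Every pixel — background and shapes alike — is uniformly brightened.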